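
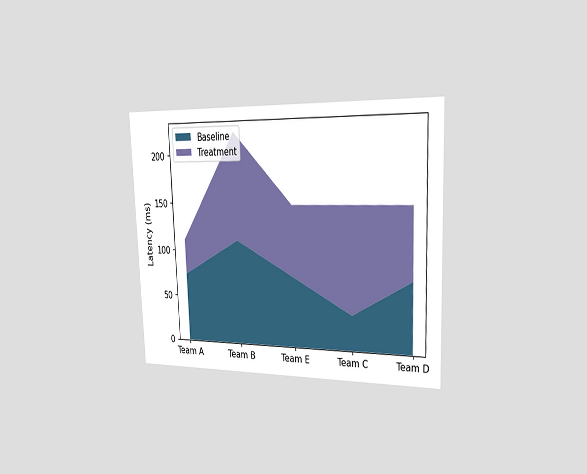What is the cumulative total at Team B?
222ms

The chart is tilted about 2° counter-clockwise and viewed slightly from the right. The stacked total at Team B reaches 222ms.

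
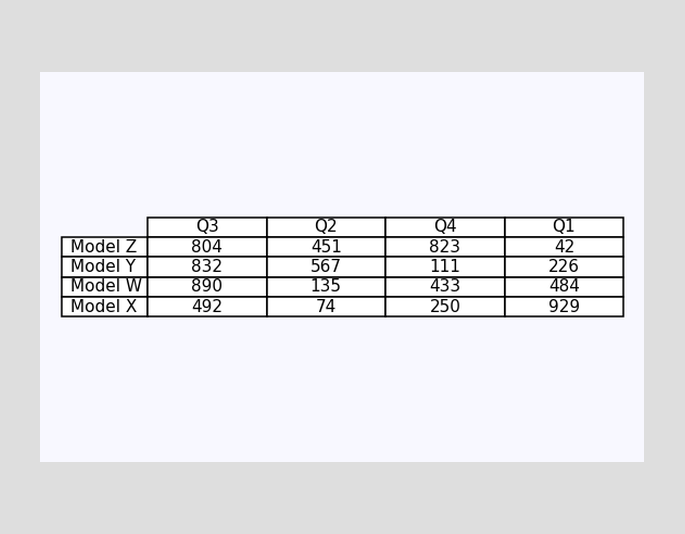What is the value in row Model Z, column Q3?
The (Model Z, Q3) cell reads 804.

804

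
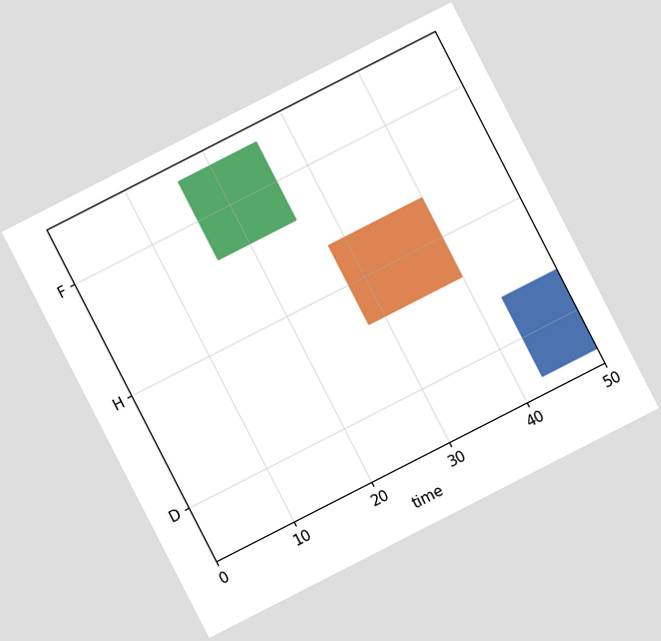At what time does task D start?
The chart is tilted about 27° counter-clockwise. The D bar begins at t=43.

43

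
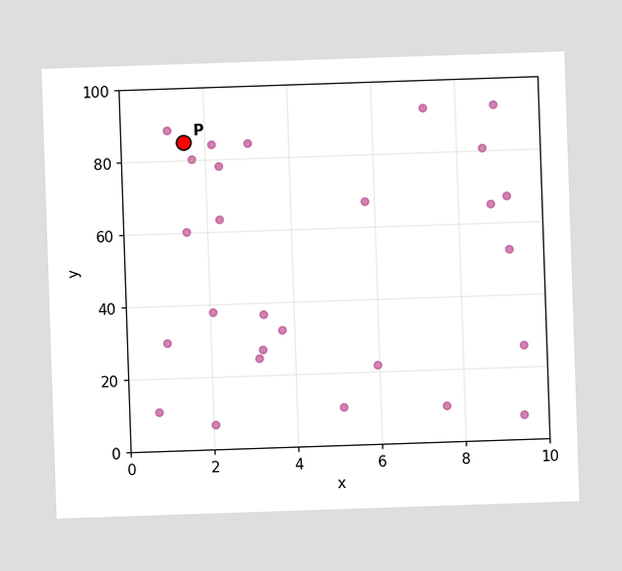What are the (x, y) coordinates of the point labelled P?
Following the gridlines from P to each axis, P sits at (1.5, 85).

(1.5, 85)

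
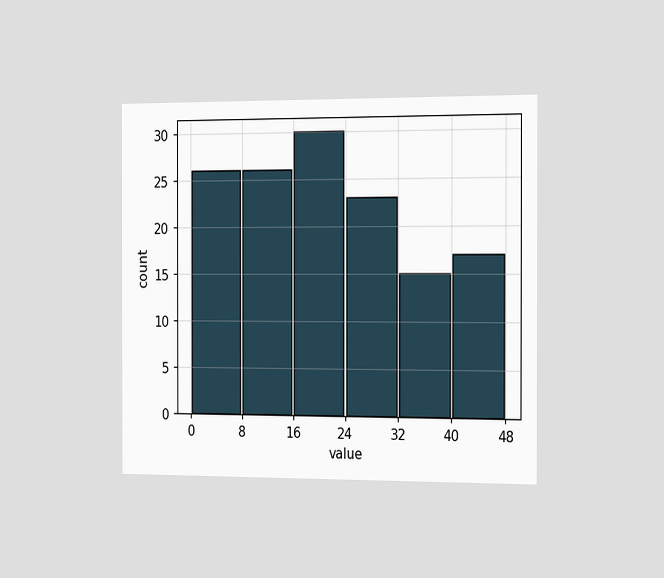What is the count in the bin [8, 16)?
26

The chart is viewed slightly from the right. The [8, 16) bin has height 26.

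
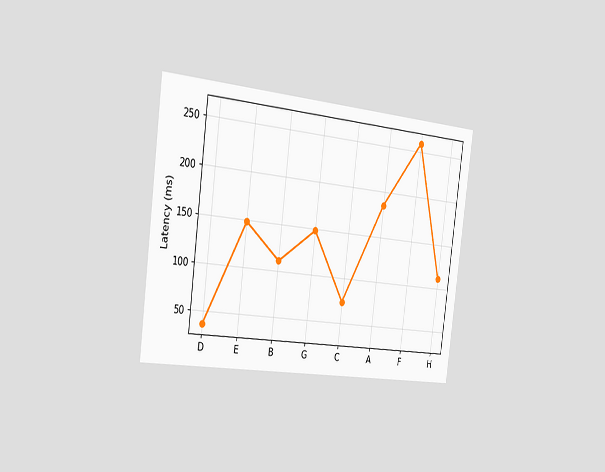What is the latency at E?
148ms

The chart is tilted about 7° clockwise and viewed slightly from the left. At E, the line is at 148ms.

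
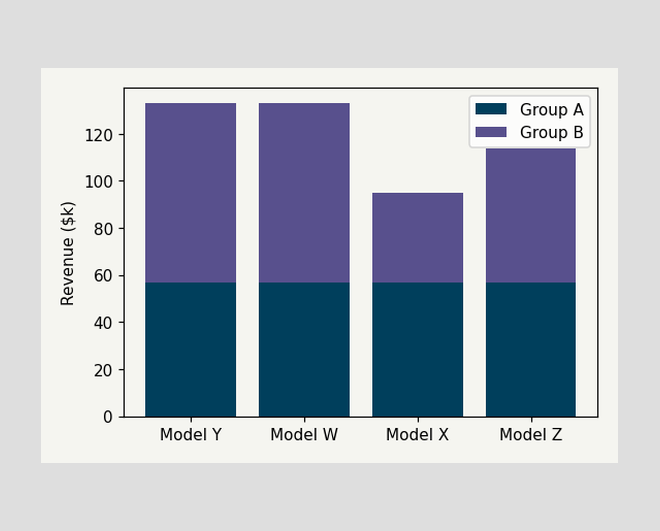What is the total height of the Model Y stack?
The Model Y stack's top reaches $133k on the y-axis.

$133k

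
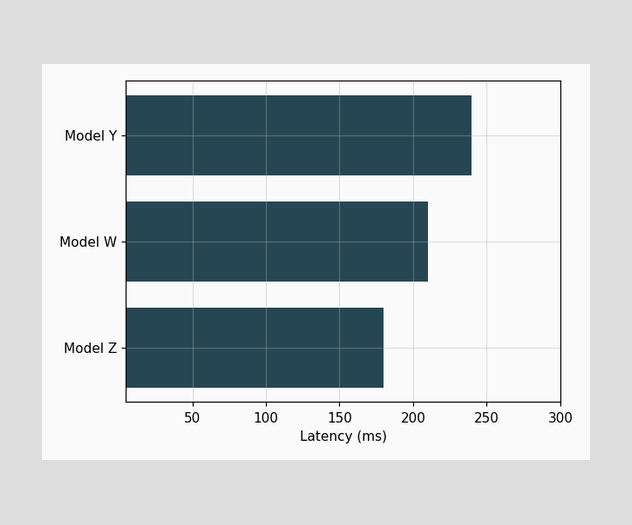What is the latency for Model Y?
Reading along the chart's x-axis, the Model Y bar reaches 240ms.

240ms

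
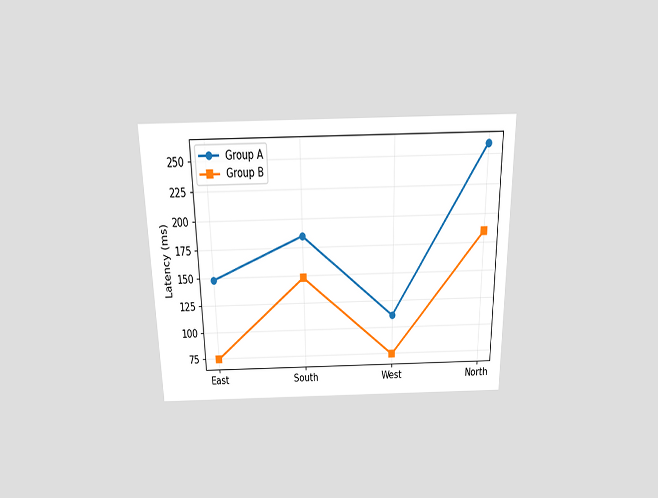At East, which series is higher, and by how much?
Group A, by 74ms

The chart is viewed slightly from above. At East, Group A sits above the other line by 74ms.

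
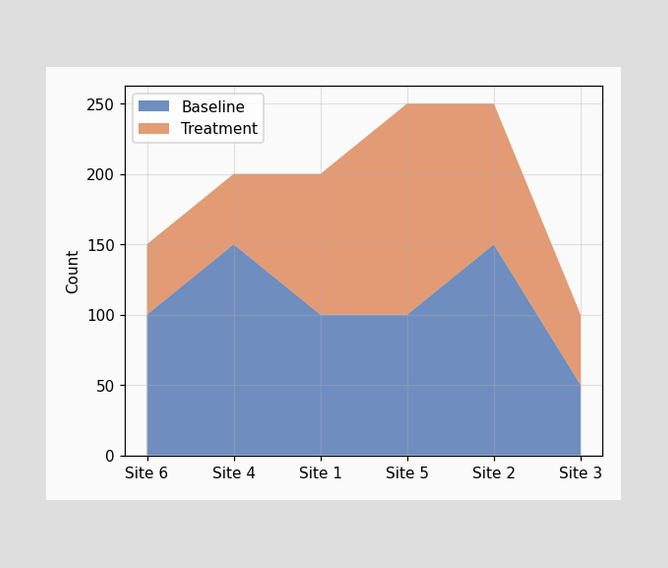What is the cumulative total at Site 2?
The stacked total at Site 2 reaches 250.

250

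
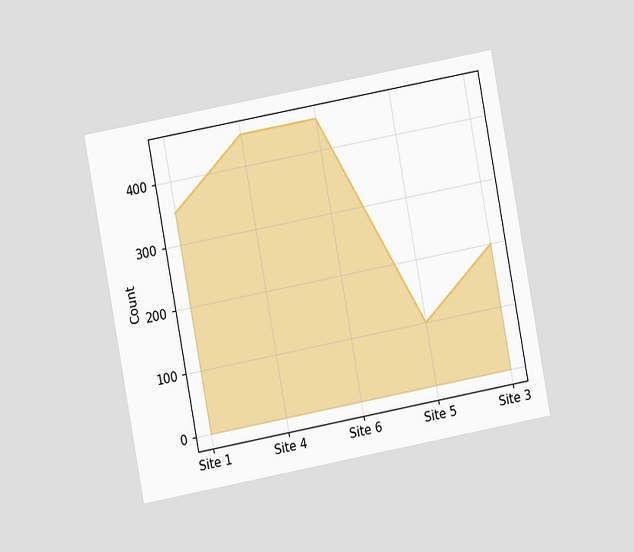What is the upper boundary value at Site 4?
The chart is tilted about 11° counter-clockwise and viewed at a slight angle. At Site 4 the upper boundary is at 450.

450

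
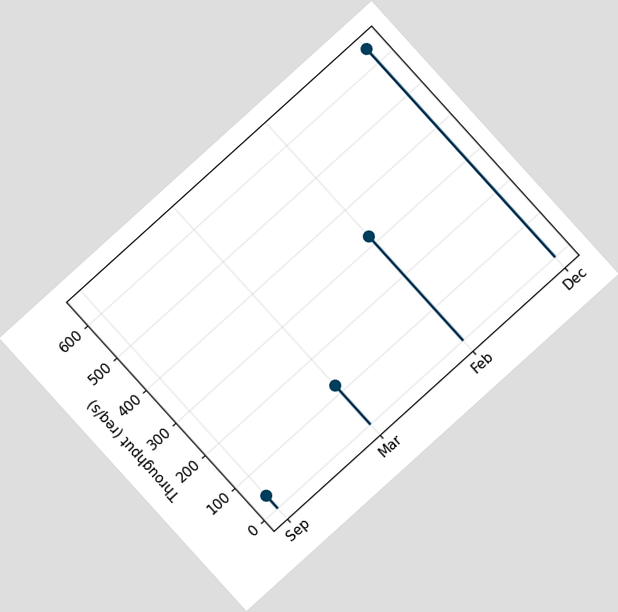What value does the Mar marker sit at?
The chart is tilted about 42° counter-clockwise. The Mar marker sits at 120req/s.

120req/s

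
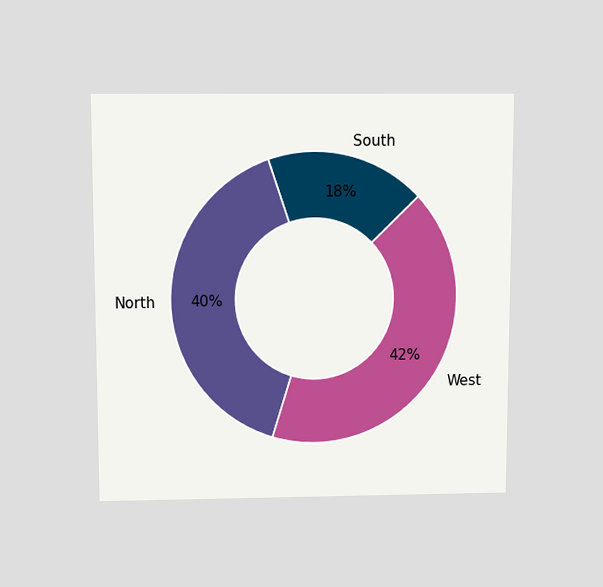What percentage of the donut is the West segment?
42%

The chart is viewed slightly from above. The West segment takes up 42% of the ring.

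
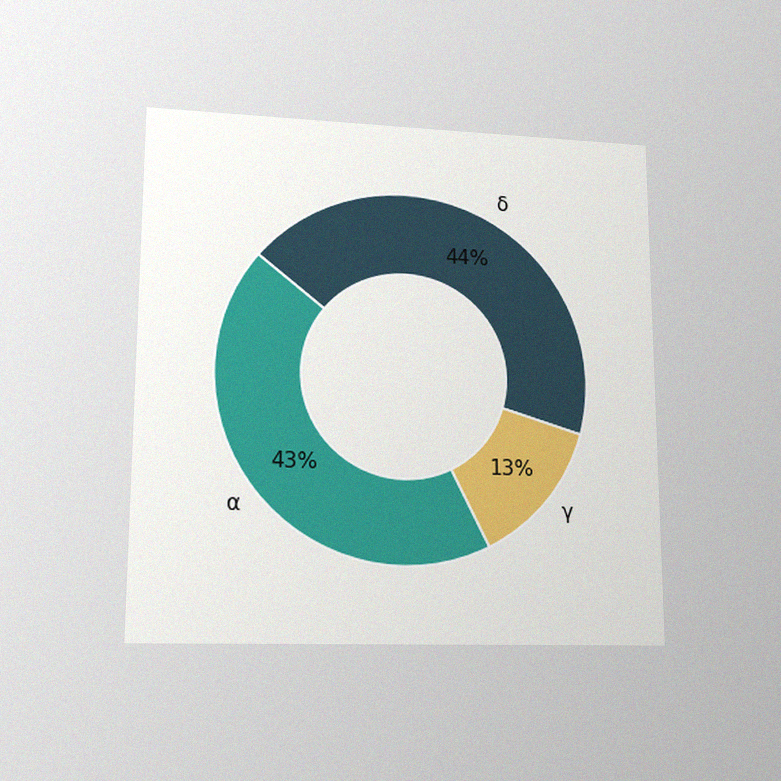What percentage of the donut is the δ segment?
44%

The chart is viewed at a slight angle, with some photo noise. The δ segment takes up 44% of the ring.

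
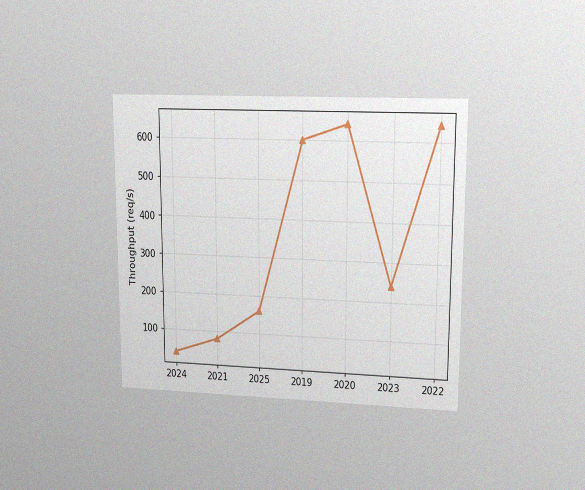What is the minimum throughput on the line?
The chart is viewed at a slight angle, with some photo noise. The lowest point is at 2024, and reading across to the y-axis gives 40req/s.

40req/s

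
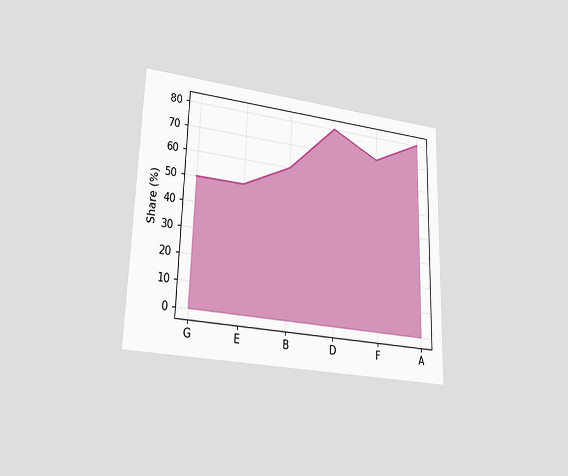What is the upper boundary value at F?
The chart is viewed at a slight angle. At F the upper boundary is at 70%.

70%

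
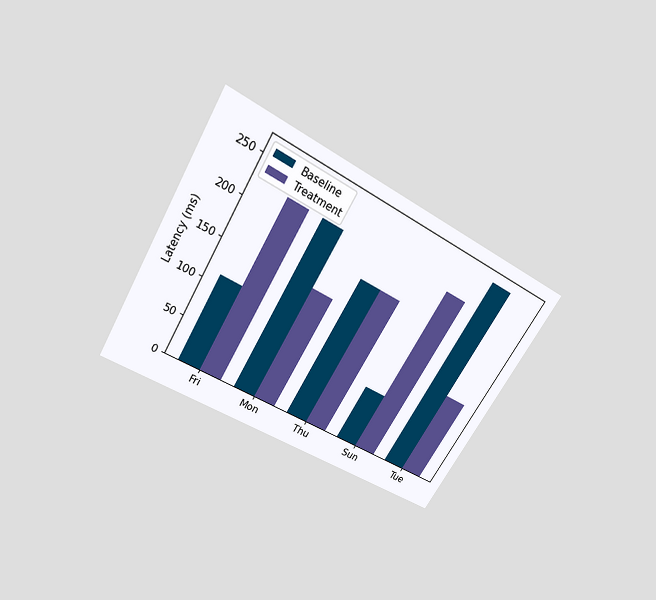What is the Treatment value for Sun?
The chart is tilted about 31° clockwise and viewed slightly from above. The Treatment bar at Sun reaches 222ms on the y-axis.

222ms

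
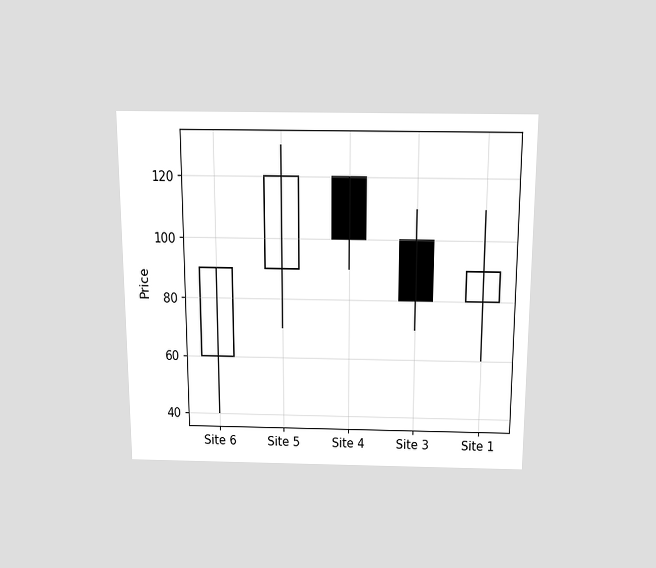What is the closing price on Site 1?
90

The chart is viewed slightly from above. The Site 1 candle closes at 90.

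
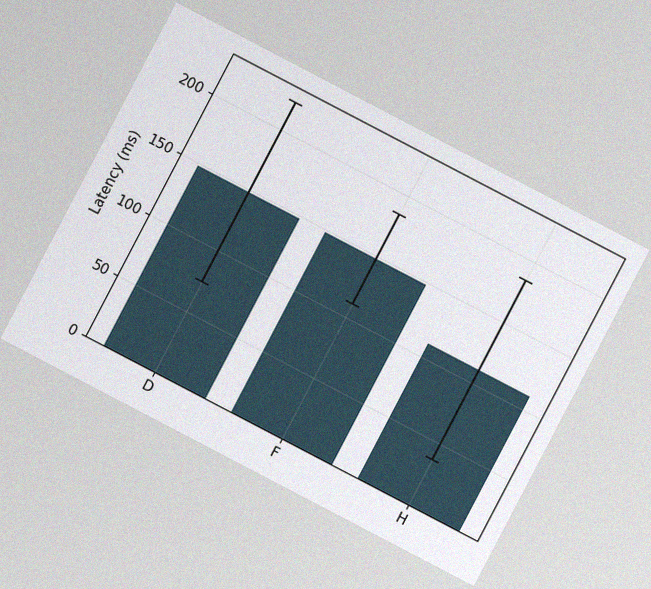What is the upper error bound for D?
222ms

The chart is tilted about 28° clockwise, with some photo noise. The D bar's upper whisker reaches 222ms.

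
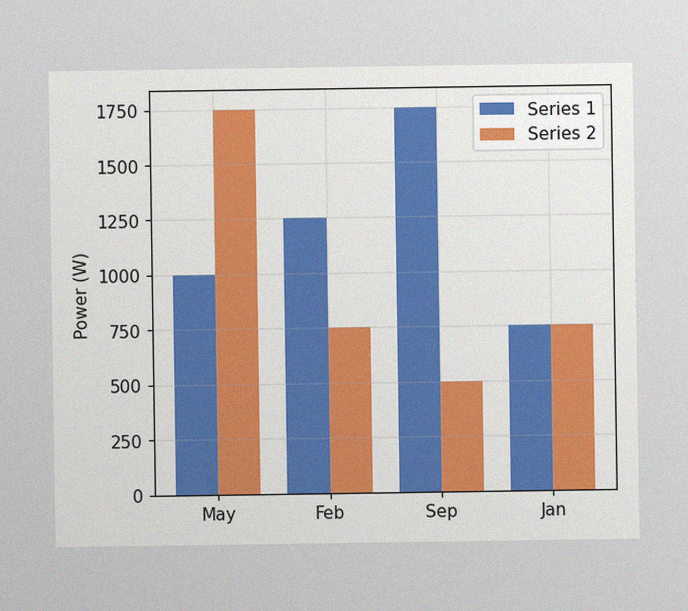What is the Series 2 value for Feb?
750W

The image has some photo noise and uneven lighting. The Series 2 bar at Feb reaches 750W on the y-axis.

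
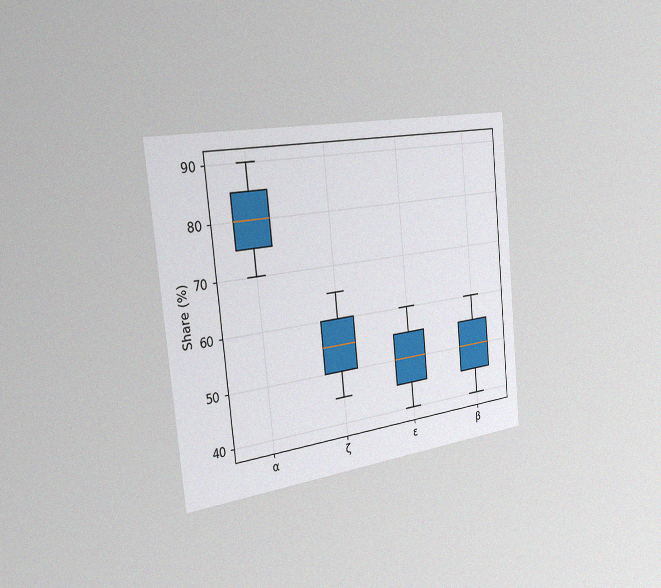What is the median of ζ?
55%

The chart is tilted about 6° counter-clockwise and viewed slightly from the left, with some photo noise. The median line in the ζ box sits at 55%.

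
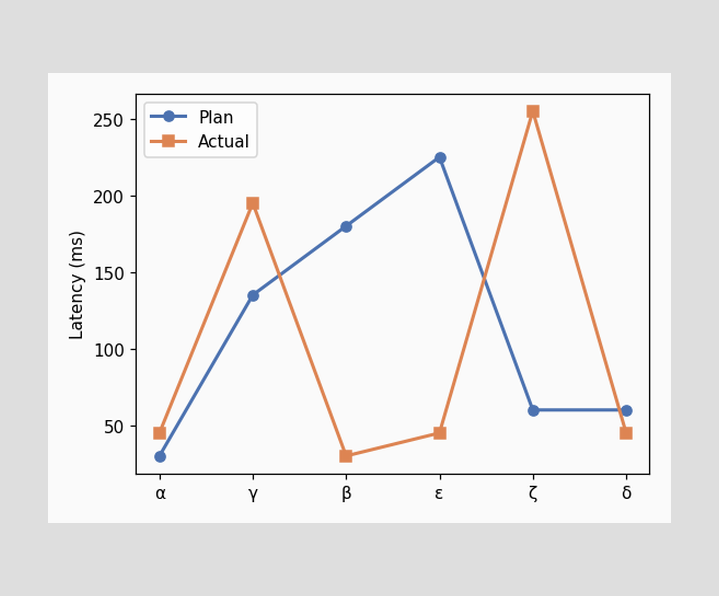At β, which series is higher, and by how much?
Plan, by 150ms

At β, Plan sits above the other line by 150ms.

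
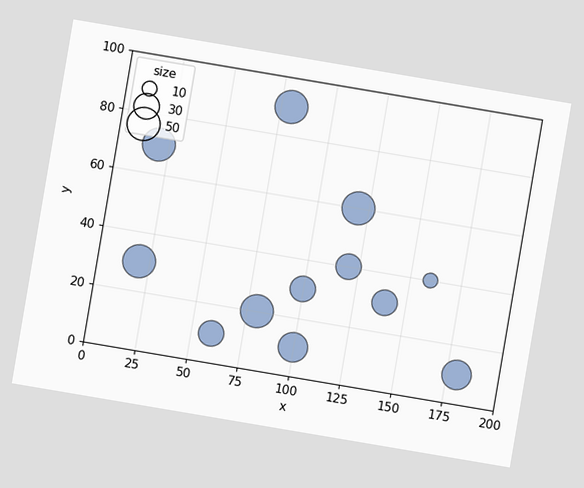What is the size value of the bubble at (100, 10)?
The chart is tilted about 10° clockwise. Matching the bubble at (100, 10) against the size legend gives 40.

40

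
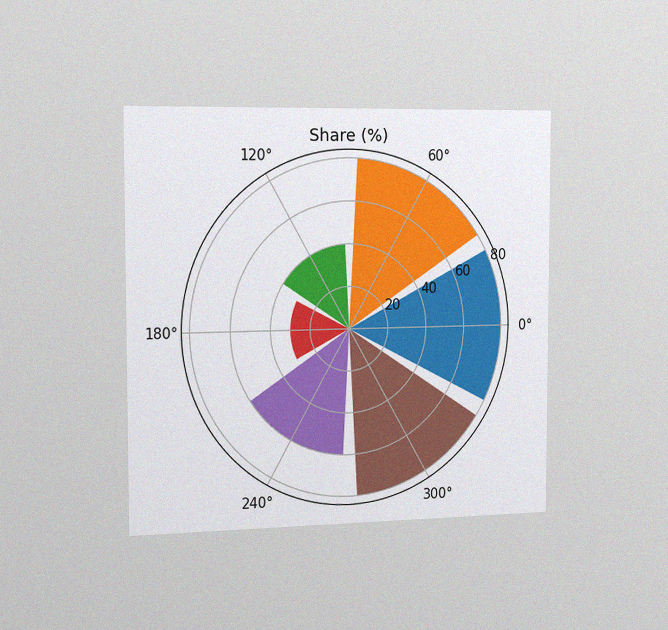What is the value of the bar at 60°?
80%

The chart is viewed slightly from the left, with some photo noise. The bar at 60° reaches 80% on the radial axis.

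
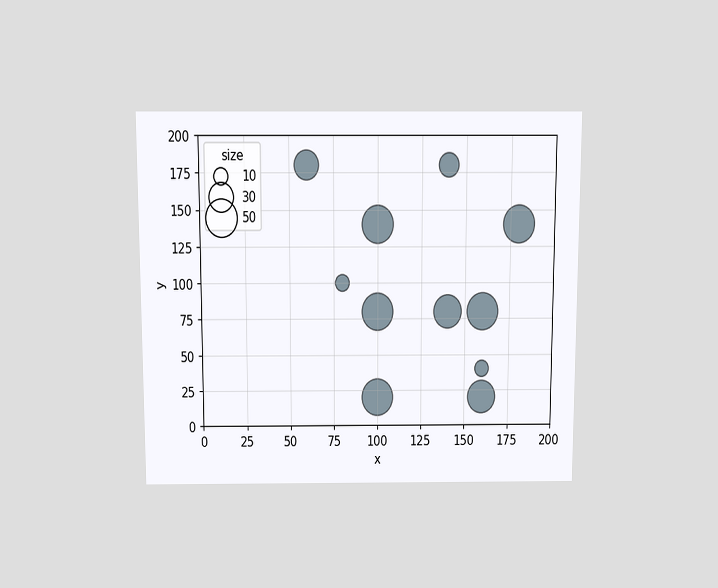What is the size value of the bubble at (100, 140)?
50

The chart is viewed slightly from above. Matching the bubble at (100, 140) against the size legend gives 50.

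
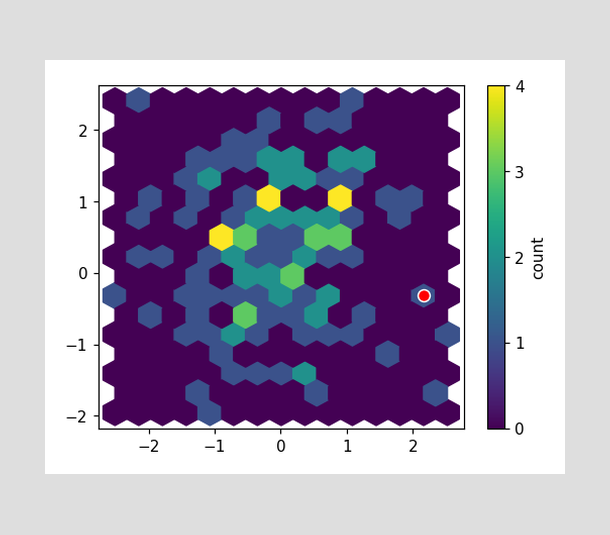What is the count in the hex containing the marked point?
1

The marked hex reads 1 on the colorbar.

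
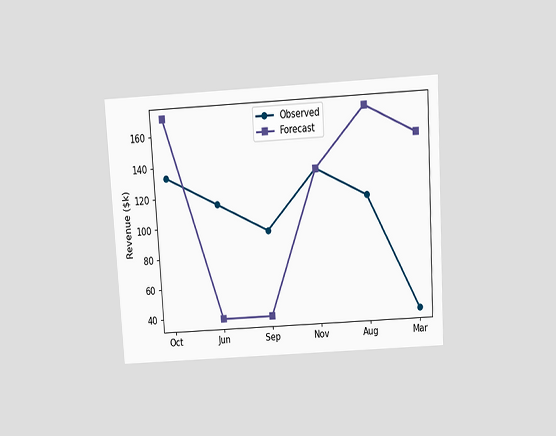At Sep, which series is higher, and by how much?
The chart is tilted about 3° counter-clockwise and viewed slightly from above. At Sep, Observed sits above the other line by $57k.

Observed, by $57k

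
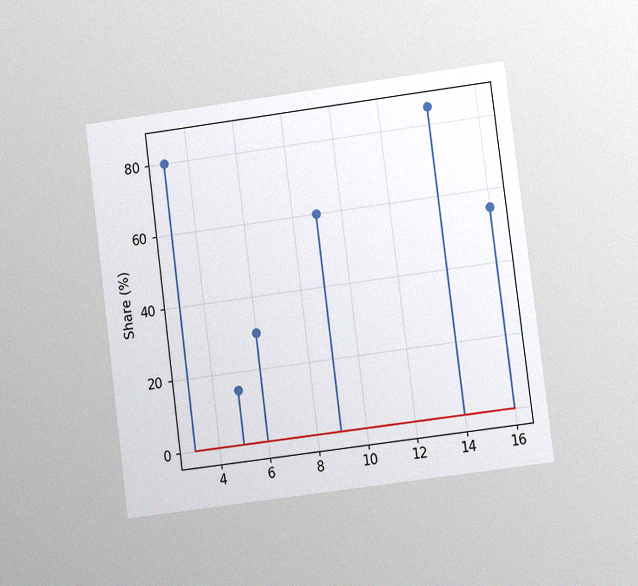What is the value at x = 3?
80%

The chart is tilted about 7° counter-clockwise and viewed at a slight angle, with some photo noise. The stem at x=3 reaches 80%.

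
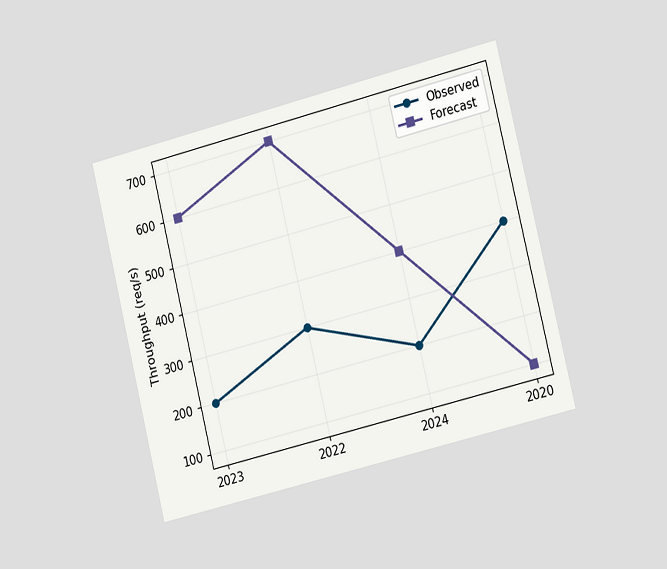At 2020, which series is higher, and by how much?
Observed, by 300req/s

The chart is tilted about 14° counter-clockwise and viewed slightly from the right. At 2020, Observed sits above the other line by 300req/s.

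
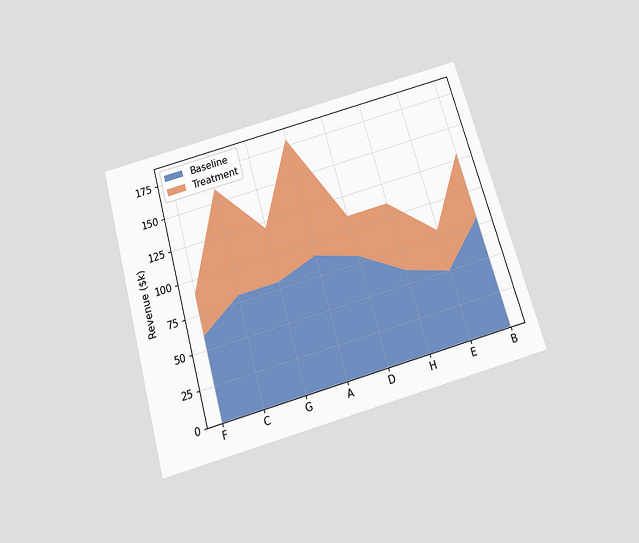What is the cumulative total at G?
The chart is tilted about 16° counter-clockwise and viewed slightly from below. The stacked total at G reaches $120k.

$120k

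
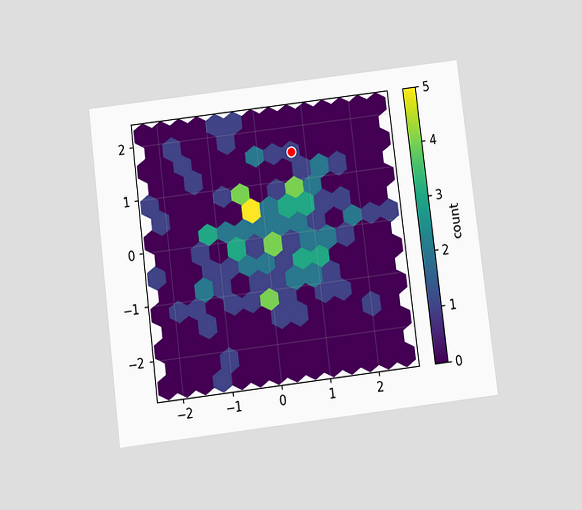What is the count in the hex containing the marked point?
1

The chart is tilted about 7° counter-clockwise and viewed slightly from below. The marked hex reads 1 on the colorbar.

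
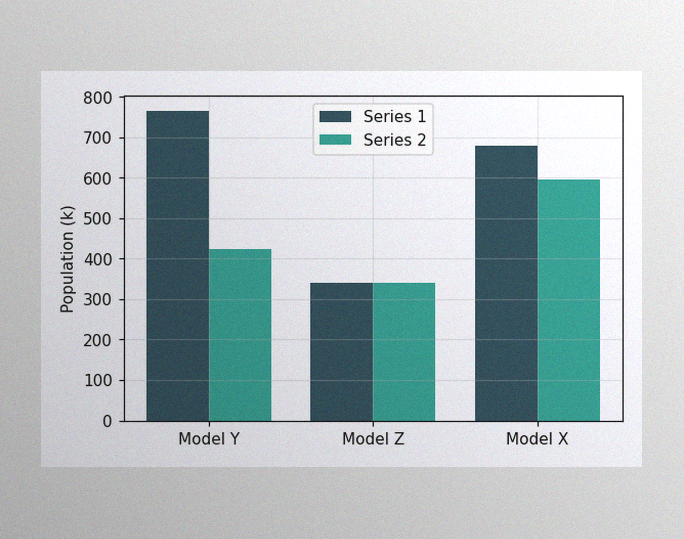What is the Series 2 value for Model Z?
340k

The image has some photo noise and uneven lighting. The Series 2 bar at Model Z reaches 340k on the y-axis.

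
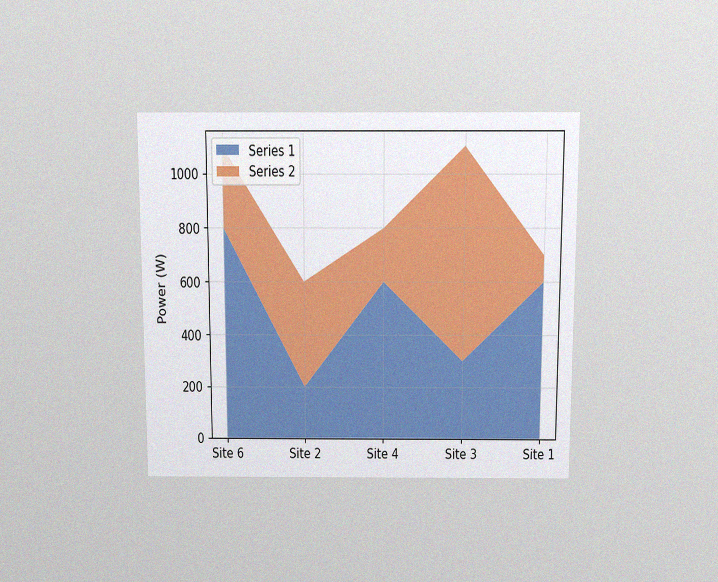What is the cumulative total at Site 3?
The chart is viewed slightly from above, with some photo noise. The stacked total at Site 3 reaches 1100W.

1100W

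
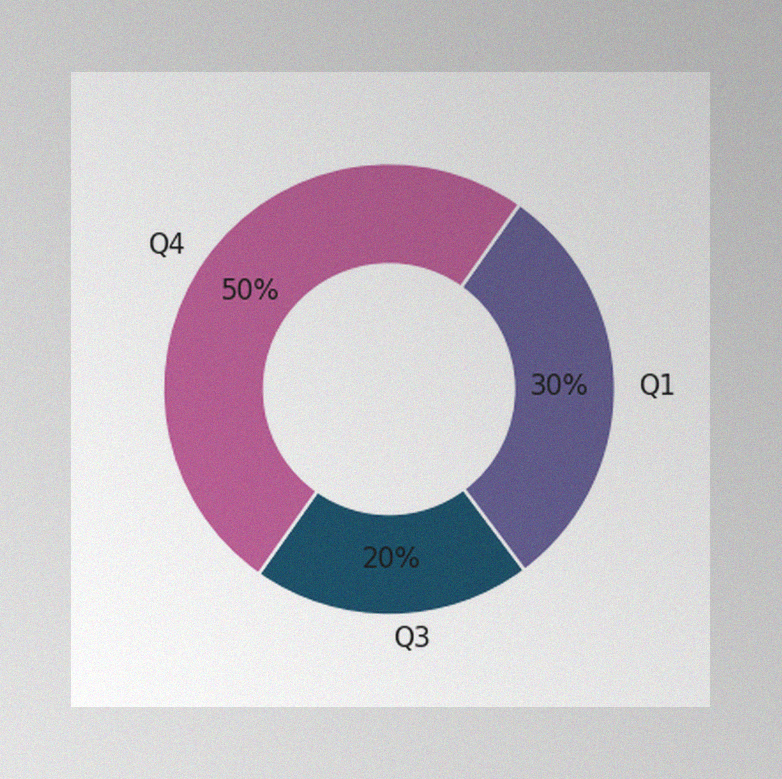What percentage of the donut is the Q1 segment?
The image has some photo noise and uneven lighting. The Q1 segment takes up 30% of the ring.

30%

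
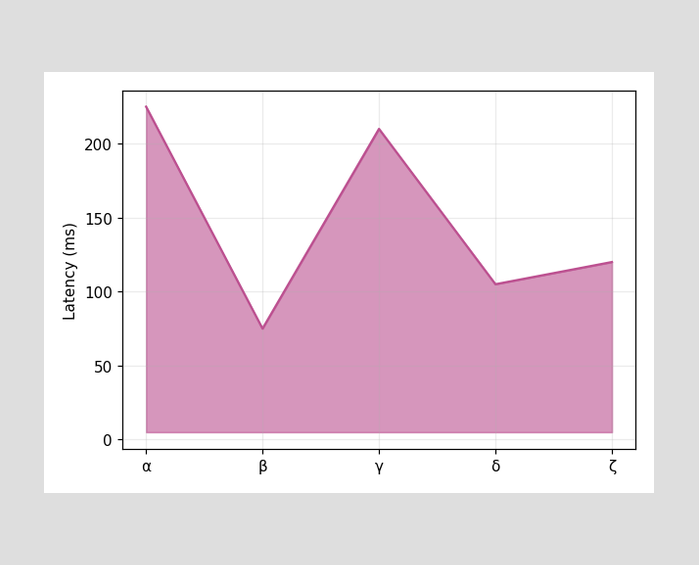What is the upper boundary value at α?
225ms

At α the upper boundary is at 225ms.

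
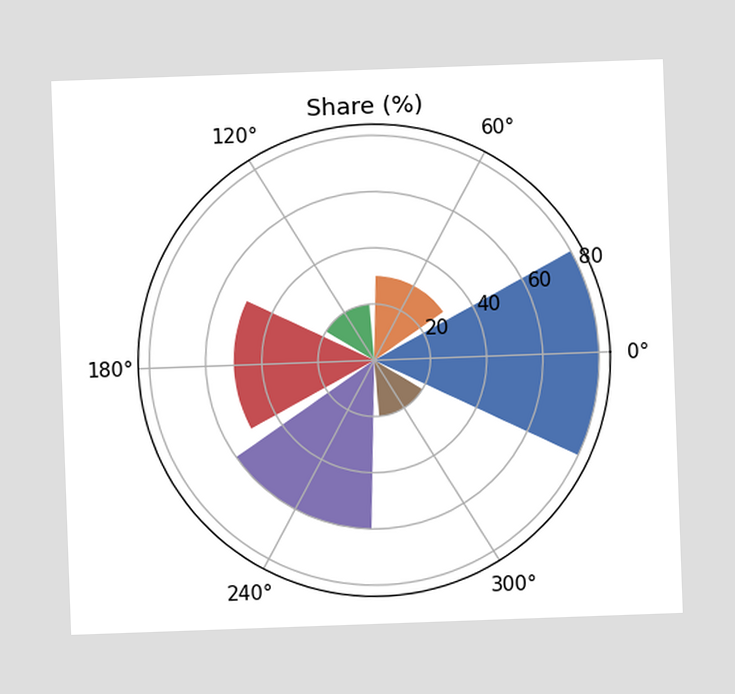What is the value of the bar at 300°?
20%

The chart is tilted about 2° counter-clockwise. The bar at 300° reaches 20% on the radial axis.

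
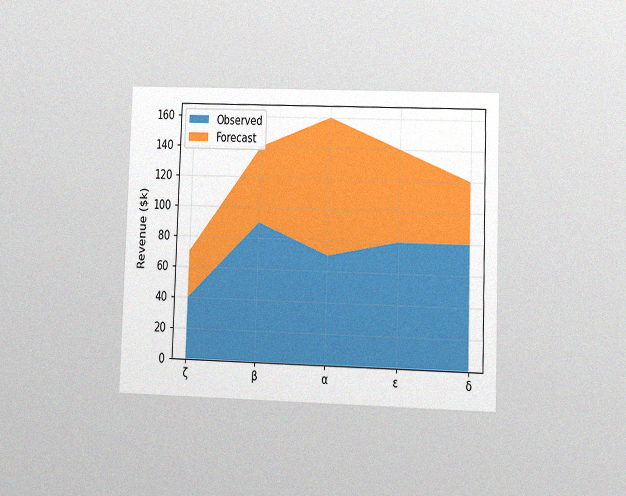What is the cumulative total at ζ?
$70k

The chart is viewed at a slight angle, with some photo noise. The stacked total at ζ reaches $70k.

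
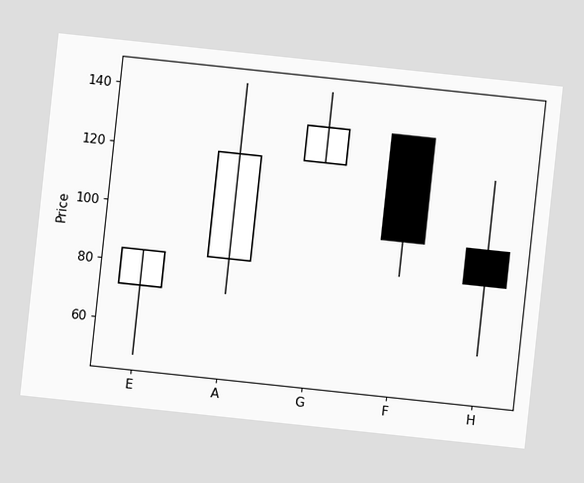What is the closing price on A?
The chart is tilted about 6° clockwise. The A candle closes at 120.

120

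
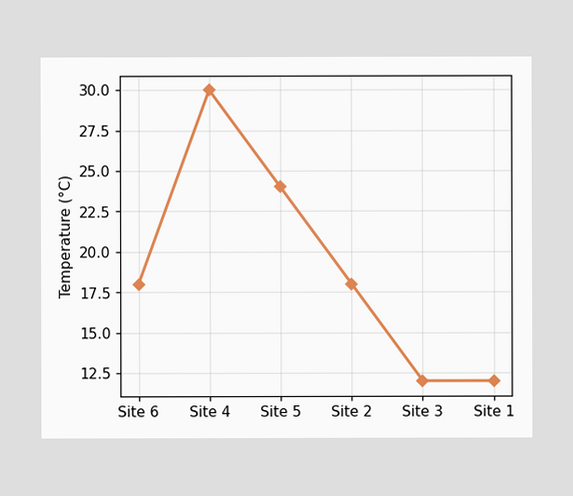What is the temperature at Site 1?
At Site 1, the line is at 12°C.

12°C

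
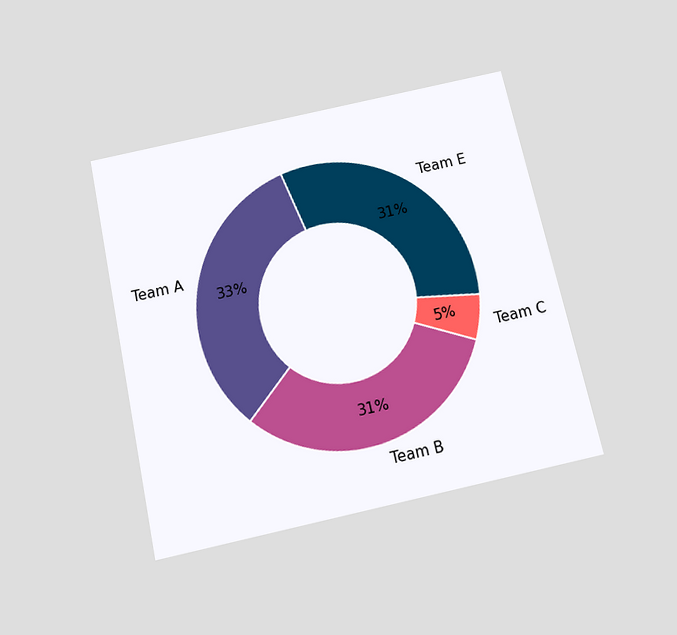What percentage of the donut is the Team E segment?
The chart is tilted about 12° counter-clockwise and viewed slightly from below. The Team E segment takes up 31% of the ring.

31%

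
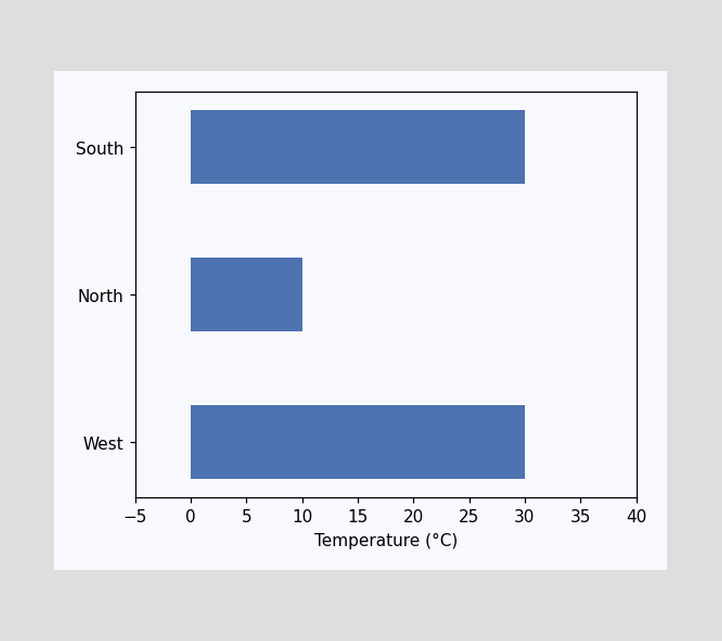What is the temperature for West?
Reading along the chart's x-axis, the West bar reaches 30°C.

30°C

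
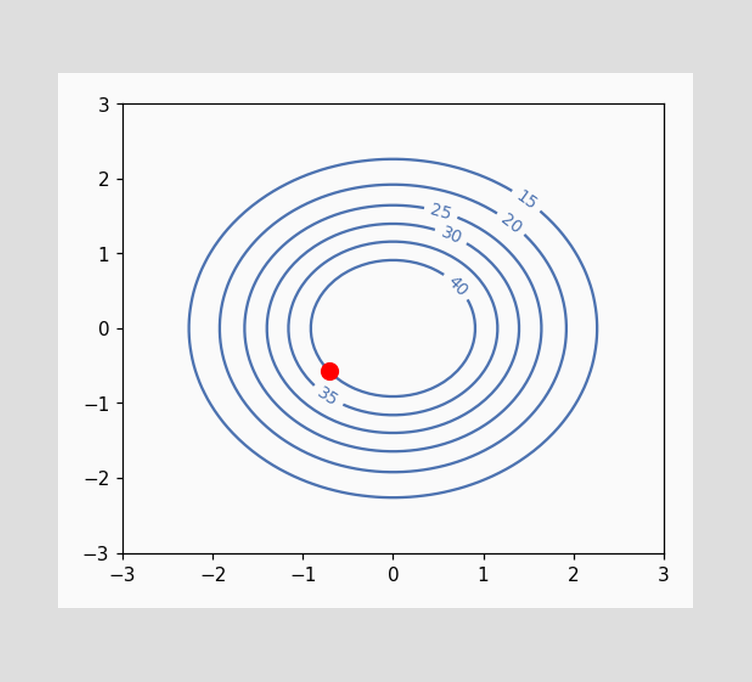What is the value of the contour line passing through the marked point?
40

The marked point sits on the contour labelled 40.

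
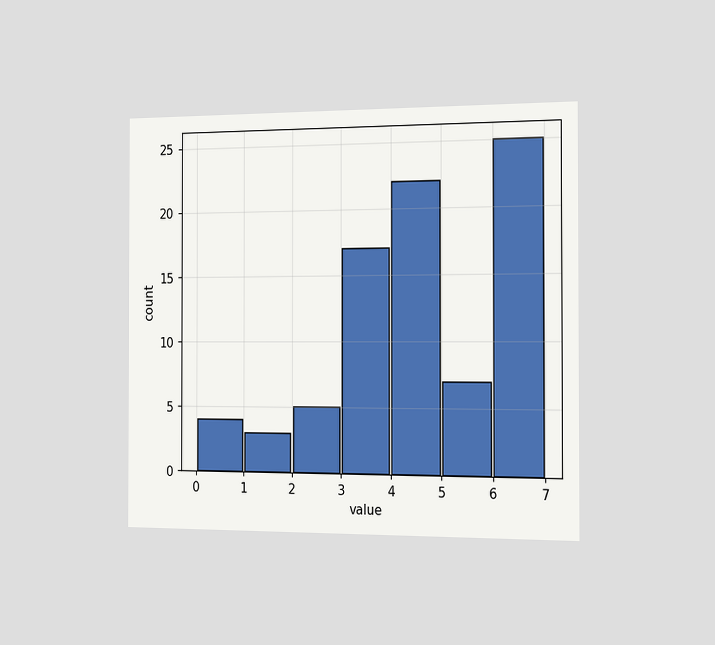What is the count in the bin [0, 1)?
4

The chart is viewed slightly from the right. The [0, 1) bin has height 4.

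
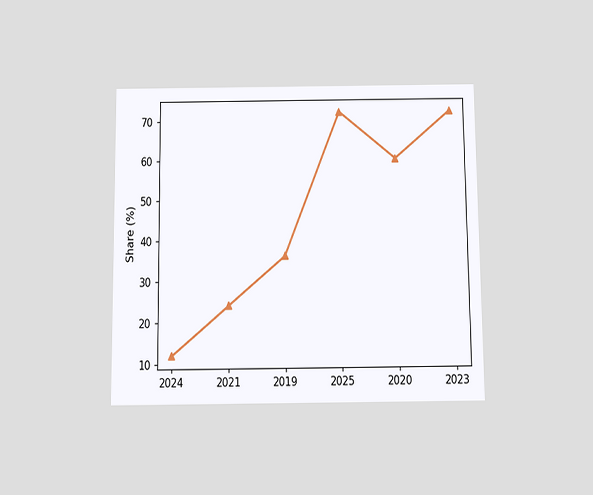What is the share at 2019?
36%

The chart is viewed slightly from below. At 2019, the line is at 36%.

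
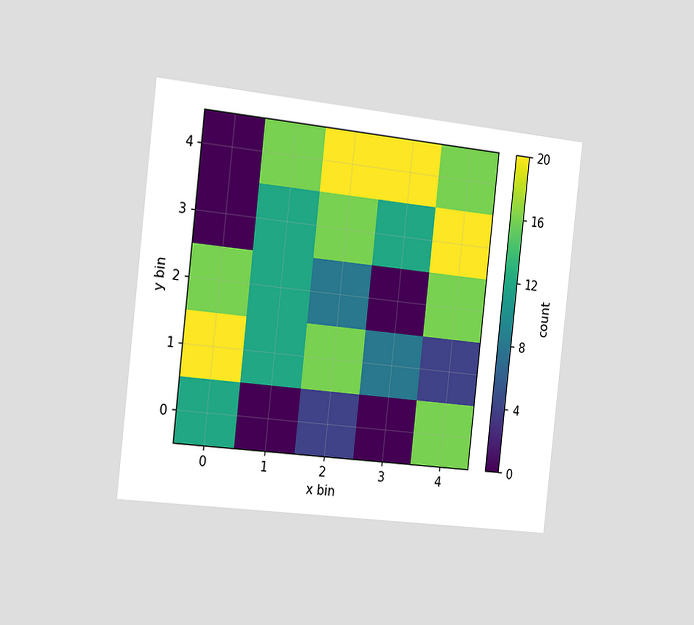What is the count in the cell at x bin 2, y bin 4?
The chart is tilted about 6° clockwise and viewed slightly from the left. Matching the cell (2, 4) against the colorbar gives 20.

20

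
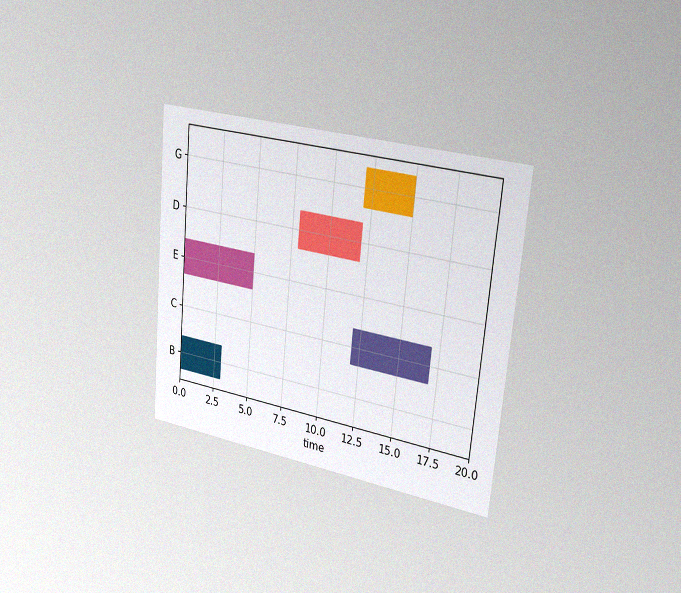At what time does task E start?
The chart is tilted about 5° clockwise and viewed slightly from the right, with some photo noise. The E bar begins at t=0.

0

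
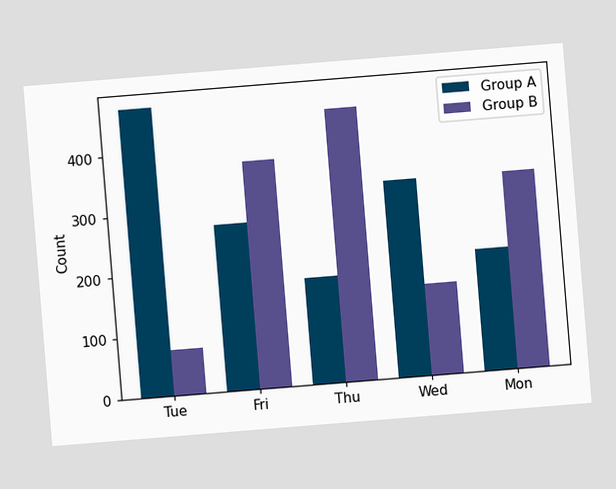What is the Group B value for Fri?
The chart is tilted about 5° counter-clockwise. The Group B bar at Fri reaches 375 on the y-axis.

375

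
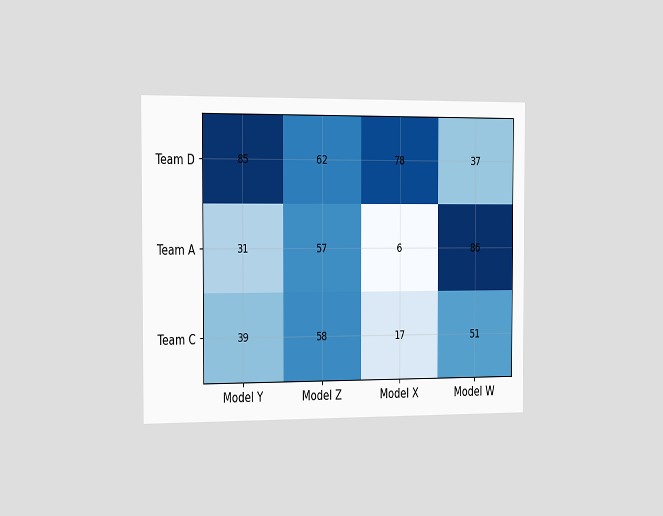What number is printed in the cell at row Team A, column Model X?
The chart is viewed slightly from the left. The (Team A, Model X) cell reads 6.

6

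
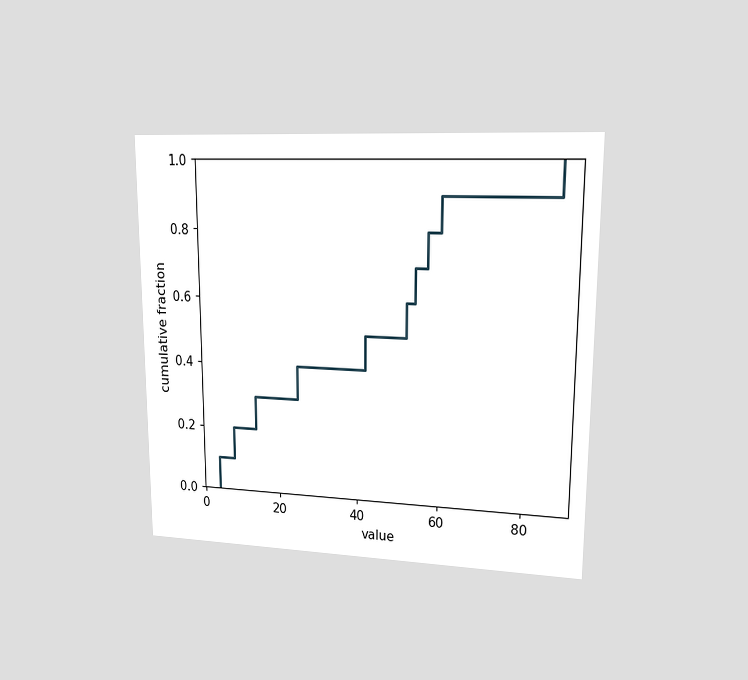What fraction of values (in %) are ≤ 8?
20%

The chart is viewed at a slight angle. At x=8 the ECDF step is at 20%.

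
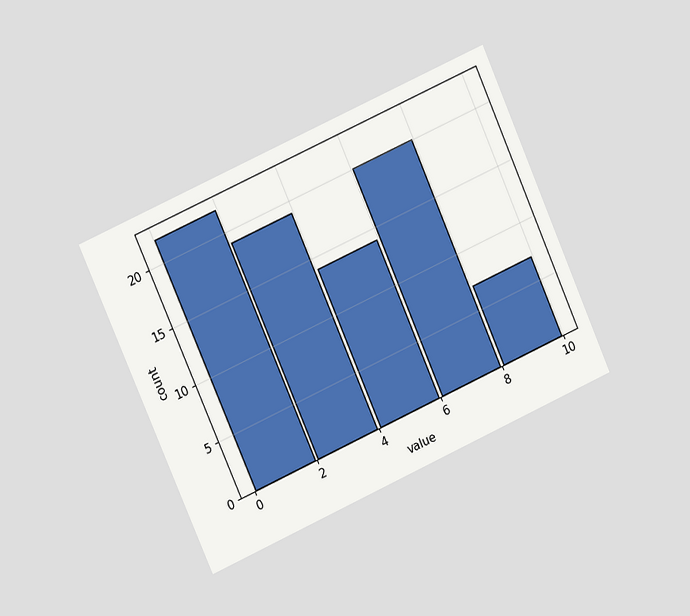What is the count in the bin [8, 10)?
7

The chart is tilted about 24° counter-clockwise and viewed slightly from the left. The [8, 10) bin has height 7.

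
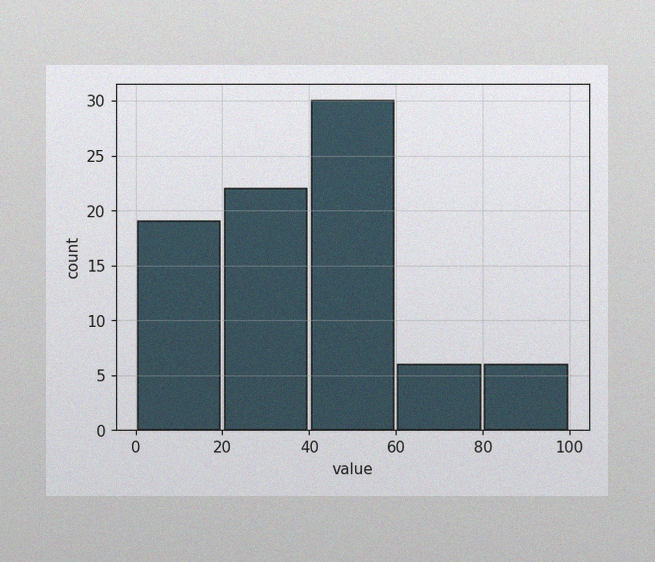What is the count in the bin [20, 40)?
The image has some photo noise and uneven lighting. The [20, 40) bin has height 22.

22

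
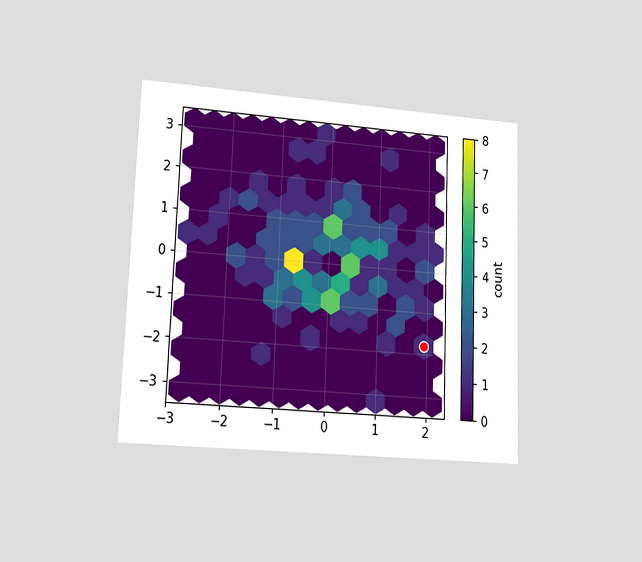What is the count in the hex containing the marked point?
1

The chart is tilted about 2° clockwise and viewed at a slight angle. The marked hex reads 1 on the colorbar.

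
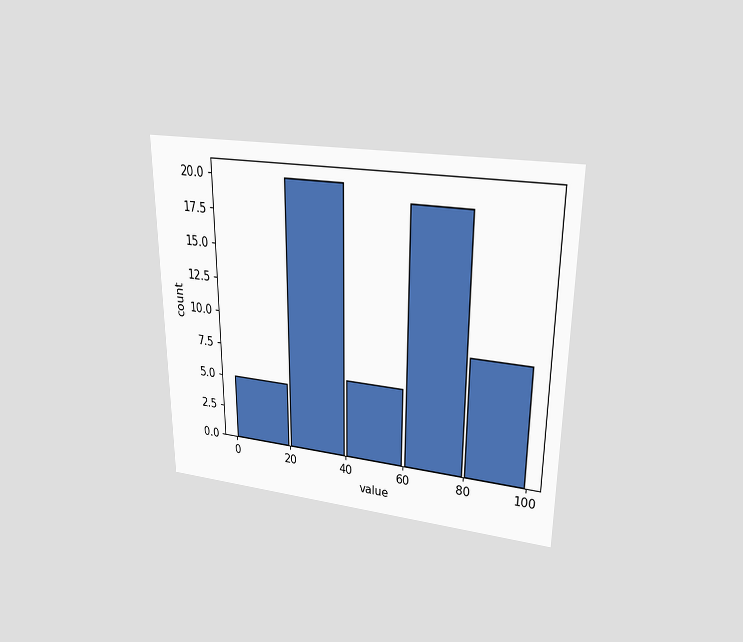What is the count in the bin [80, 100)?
9

The chart is viewed at a slight angle. The [80, 100) bin has height 9.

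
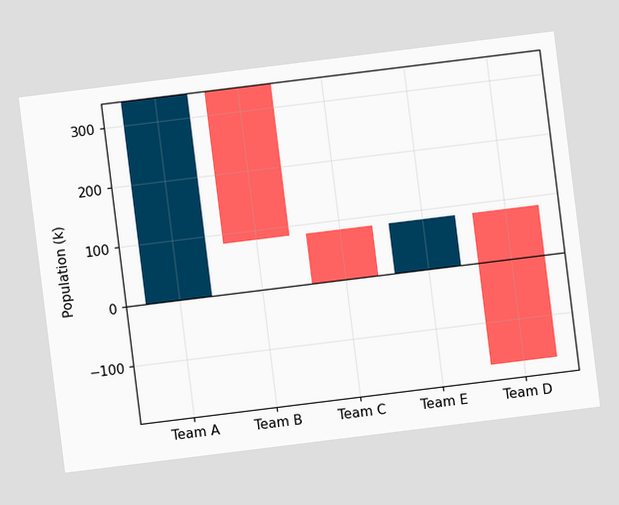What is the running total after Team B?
85k

The chart is tilted about 7° counter-clockwise. After Team B the running total reaches 85k.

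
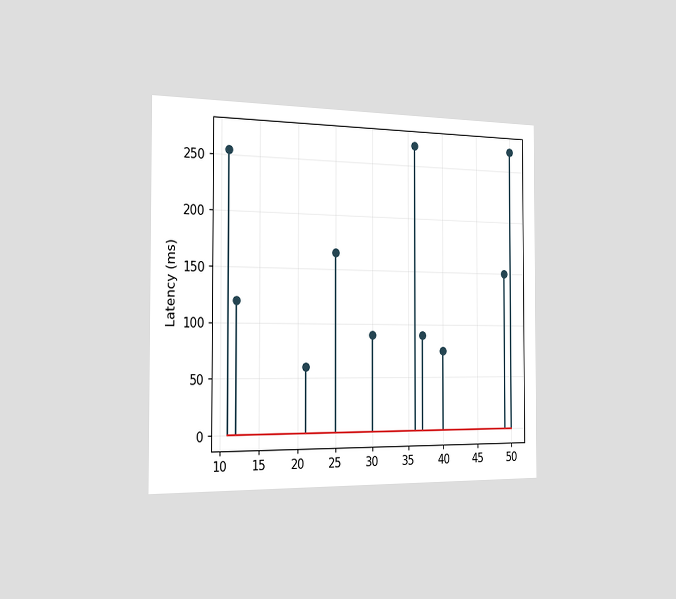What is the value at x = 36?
270ms

The chart is viewed slightly from the left. The stem at x=36 reaches 270ms.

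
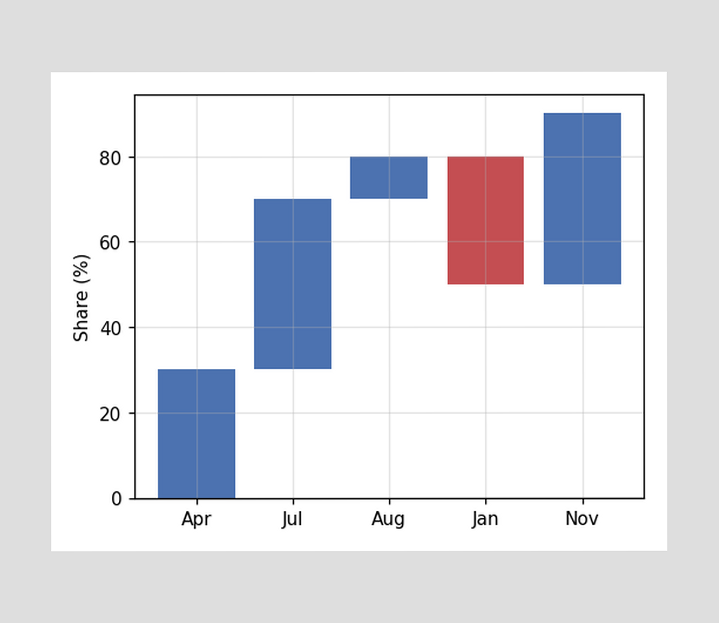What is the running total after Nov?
After Nov the running total reaches 90%.

90%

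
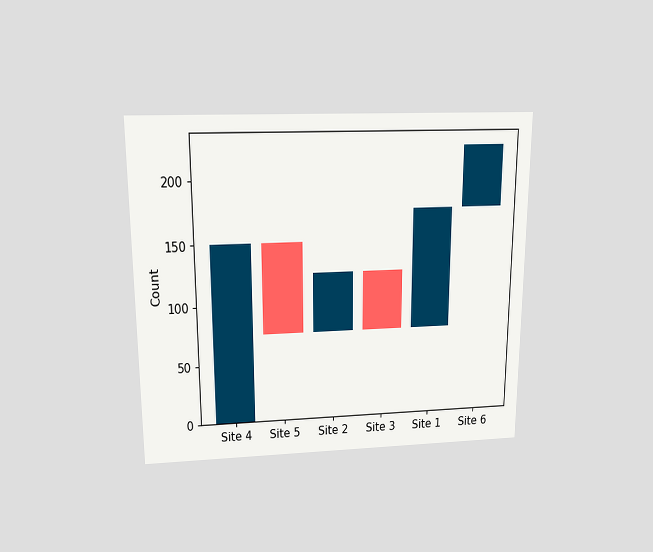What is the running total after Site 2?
The chart is viewed slightly from above. After Site 2 the running total reaches 125.

125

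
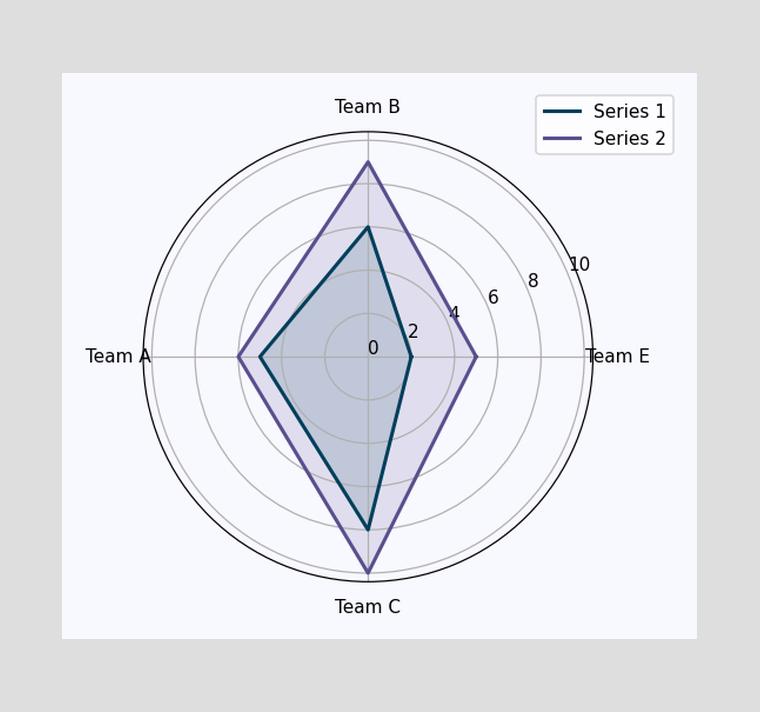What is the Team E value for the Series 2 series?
5

On the Team E axis, Series 2 reaches 5.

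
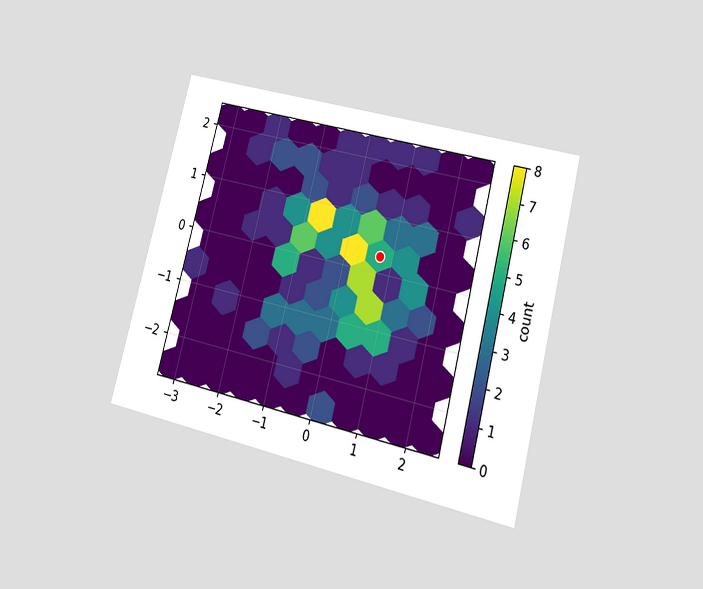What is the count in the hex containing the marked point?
The chart is tilted about 14° clockwise and viewed at a slight angle. The marked hex reads 5 on the colorbar.

5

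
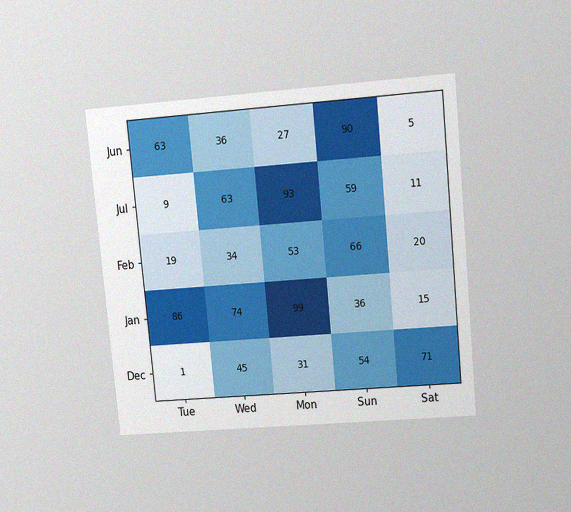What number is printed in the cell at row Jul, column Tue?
The chart is tilted about 5° counter-clockwise and viewed slightly from above, with some photo noise. The (Jul, Tue) cell reads 9.

9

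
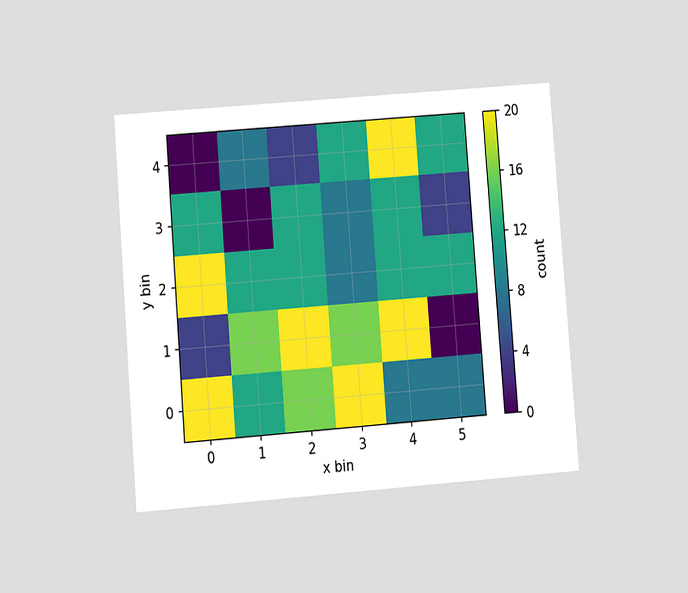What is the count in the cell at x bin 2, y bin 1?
20

The chart is tilted about 4° counter-clockwise and viewed at a slight angle. Matching the cell (2, 1) against the colorbar gives 20.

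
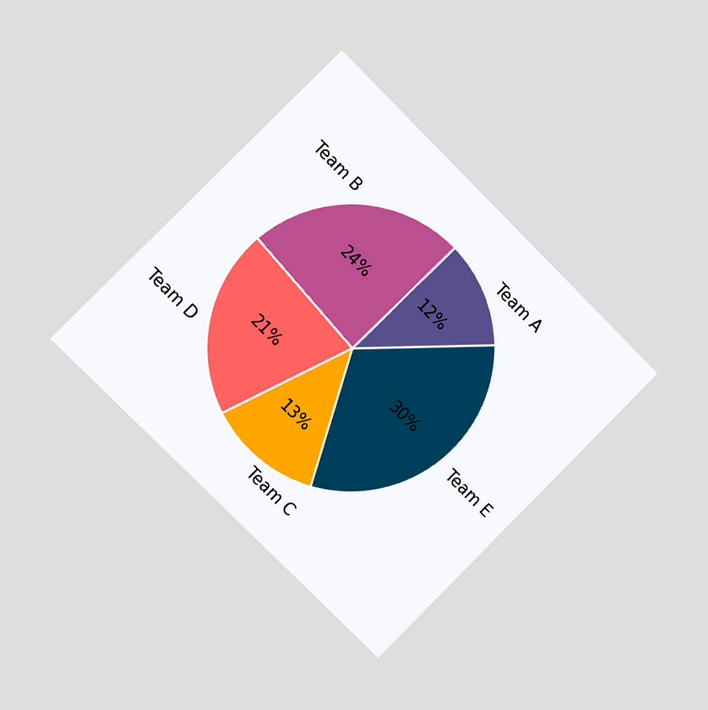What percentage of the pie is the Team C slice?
13%

The chart is tilted about 45° clockwise and viewed slightly from the left. The Team C slice takes up 13% of the pie.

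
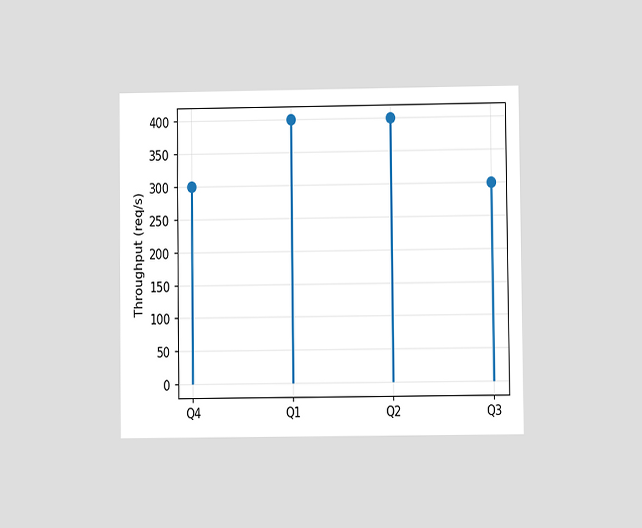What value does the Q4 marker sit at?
300req/s

The chart is viewed at a slight angle. The Q4 marker sits at 300req/s.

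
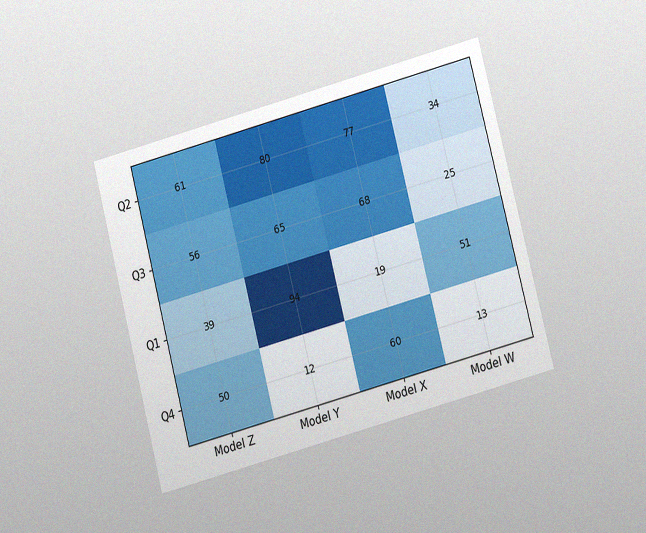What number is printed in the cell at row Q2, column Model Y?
The chart is tilted about 15° counter-clockwise and viewed at a slight angle, with some photo noise. The (Q2, Model Y) cell reads 80.

80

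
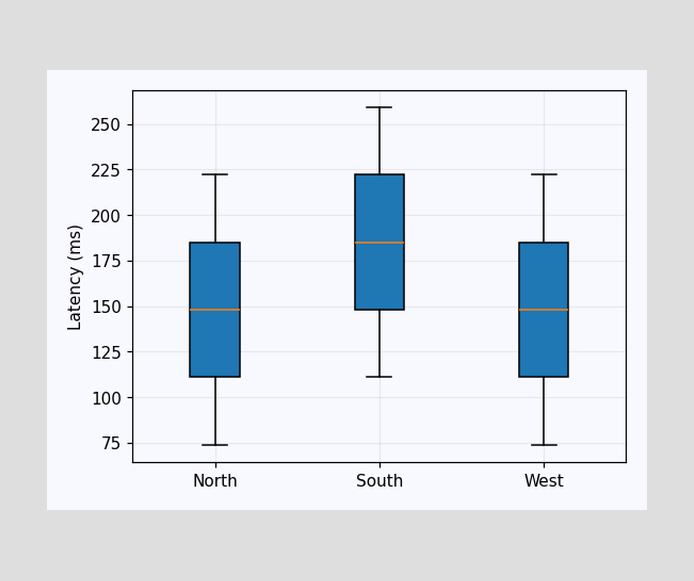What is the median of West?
The median line in the West box sits at 148ms.

148ms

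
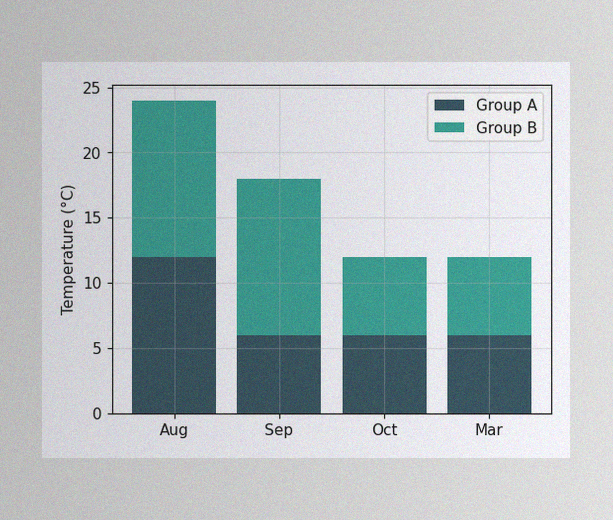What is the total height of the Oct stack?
The image has some photo noise and uneven lighting. The Oct stack's top reaches 12°C on the y-axis.

12°C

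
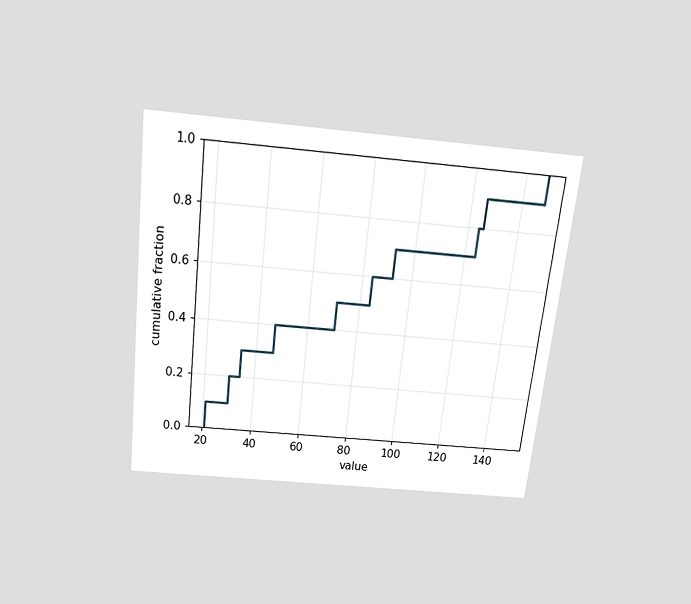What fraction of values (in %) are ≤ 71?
50%

The chart is tilted about 6° clockwise and viewed slightly from above. At x=71 the ECDF step is at 50%.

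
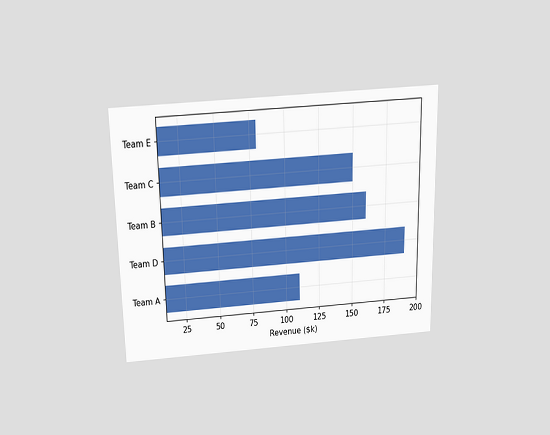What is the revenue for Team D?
The chart is viewed slightly from above. Reading along the chart's x-axis, the Team D bar reaches $190k.

$190k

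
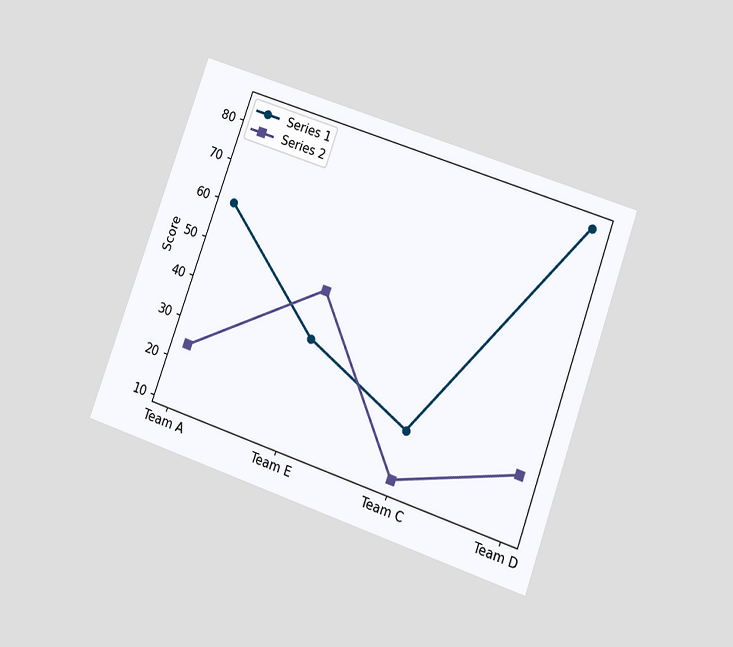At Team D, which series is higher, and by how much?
Series 1, by 60

The chart is tilted about 19° clockwise and viewed at a slight angle. At Team D, Series 1 sits above the other line by 60.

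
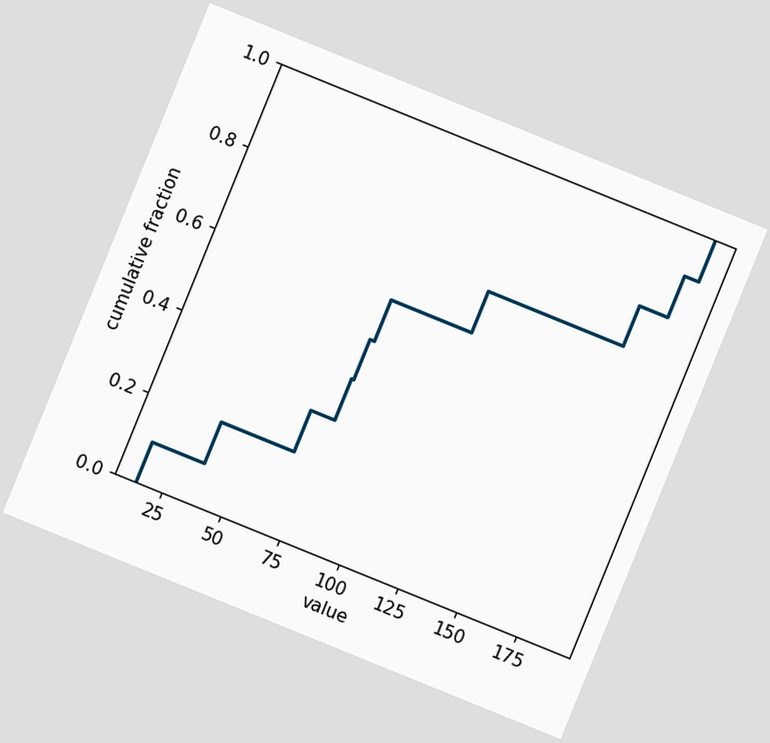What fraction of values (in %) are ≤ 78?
The chart is tilted about 22° clockwise. At x=78 the ECDF step is at 50%.

50%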